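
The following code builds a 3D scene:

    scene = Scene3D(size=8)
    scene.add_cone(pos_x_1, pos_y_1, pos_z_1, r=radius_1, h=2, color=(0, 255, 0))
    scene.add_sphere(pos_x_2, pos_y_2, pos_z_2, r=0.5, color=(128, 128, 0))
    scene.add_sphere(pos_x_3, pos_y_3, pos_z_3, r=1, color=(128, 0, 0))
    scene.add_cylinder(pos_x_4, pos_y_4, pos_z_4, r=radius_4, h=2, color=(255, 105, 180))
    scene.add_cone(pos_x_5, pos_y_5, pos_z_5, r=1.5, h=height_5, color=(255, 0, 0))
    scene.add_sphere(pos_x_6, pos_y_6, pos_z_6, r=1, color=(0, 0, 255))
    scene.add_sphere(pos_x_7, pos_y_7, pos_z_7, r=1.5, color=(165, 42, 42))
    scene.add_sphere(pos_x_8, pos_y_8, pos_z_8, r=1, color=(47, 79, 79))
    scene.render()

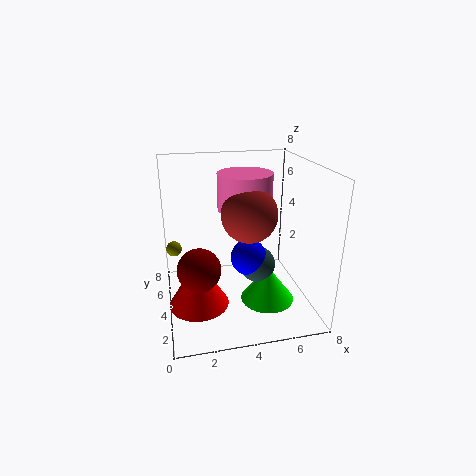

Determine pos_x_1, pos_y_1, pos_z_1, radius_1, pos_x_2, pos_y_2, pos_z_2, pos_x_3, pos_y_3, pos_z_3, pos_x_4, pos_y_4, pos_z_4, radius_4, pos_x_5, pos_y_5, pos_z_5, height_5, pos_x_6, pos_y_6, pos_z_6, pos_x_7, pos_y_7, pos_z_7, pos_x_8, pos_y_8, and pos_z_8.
pos_x_1 = 5.5
pos_y_1 = 3
pos_z_1 = 0.5
radius_1 = 1.5
pos_x_2 = 0.5
pos_y_2 = 7.5
pos_z_2 = 2
pos_x_3 = 1.5
pos_y_3 = 1
pos_z_3 = 4
pos_x_4 = 4.5
pos_y_4 = 4.5
pos_z_4 = 5.5
radius_4 = 1.5
pos_x_5 = 1.5
pos_y_5 = 2
pos_z_5 = 1.5
height_5 = 2.5
pos_x_6 = 4.5
pos_y_6 = 3.5
pos_z_6 = 3
pos_x_7 = 4.5
pos_y_7 = 3.5
pos_z_7 = 5.5
pos_x_8 = 5
pos_y_8 = 3.5
pos_z_8 = 2.5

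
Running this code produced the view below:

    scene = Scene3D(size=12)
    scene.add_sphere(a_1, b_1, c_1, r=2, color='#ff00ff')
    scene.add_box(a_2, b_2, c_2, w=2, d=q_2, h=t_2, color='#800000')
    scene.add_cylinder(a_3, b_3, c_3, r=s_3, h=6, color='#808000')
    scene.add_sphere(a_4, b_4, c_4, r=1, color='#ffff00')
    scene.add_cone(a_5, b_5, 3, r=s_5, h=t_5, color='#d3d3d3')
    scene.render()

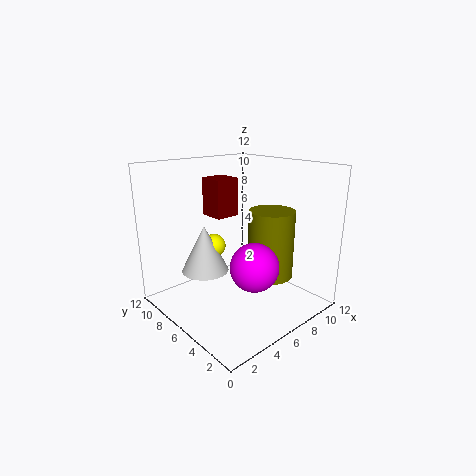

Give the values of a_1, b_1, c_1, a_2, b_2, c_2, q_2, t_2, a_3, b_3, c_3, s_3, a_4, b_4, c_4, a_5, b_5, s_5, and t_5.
a_1 = 6
b_1 = 4
c_1 = 4
a_2 = 4
b_2 = 6
c_2 = 8
q_2 = 2
t_2 = 3
a_3 = 9
b_3 = 5
c_3 = 2
s_3 = 2
a_4 = 5
b_4 = 8
c_4 = 5
a_5 = 4
b_5 = 8
s_5 = 2
t_5 = 4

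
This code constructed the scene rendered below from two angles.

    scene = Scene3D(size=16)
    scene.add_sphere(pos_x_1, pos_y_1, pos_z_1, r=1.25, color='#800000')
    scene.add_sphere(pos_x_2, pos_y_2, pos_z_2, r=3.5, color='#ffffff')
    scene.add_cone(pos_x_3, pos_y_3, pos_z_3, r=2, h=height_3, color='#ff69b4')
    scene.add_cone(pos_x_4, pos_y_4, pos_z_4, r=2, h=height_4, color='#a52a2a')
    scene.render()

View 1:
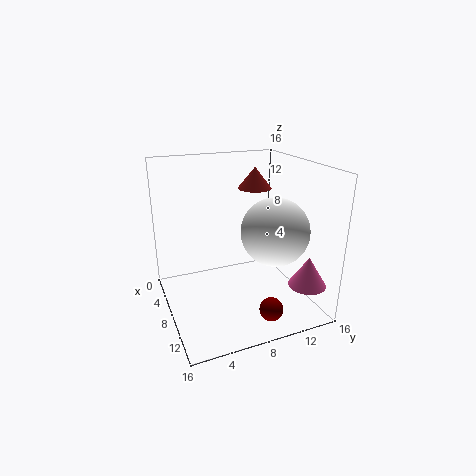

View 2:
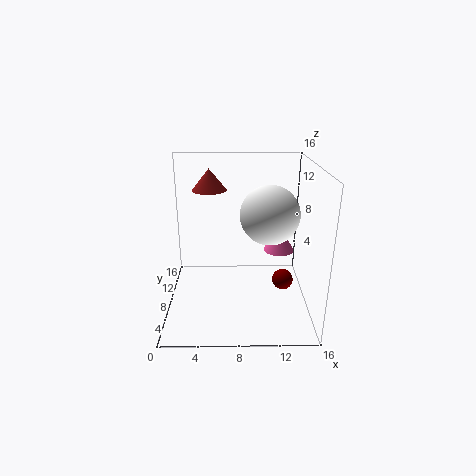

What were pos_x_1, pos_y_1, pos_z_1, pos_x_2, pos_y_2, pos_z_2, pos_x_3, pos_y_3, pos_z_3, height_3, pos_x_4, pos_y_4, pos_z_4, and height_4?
pos_x_1 = 13.5
pos_y_1 = 9.5
pos_z_1 = 1.75
pos_x_2 = 11.75
pos_y_2 = 10.5
pos_z_2 = 9.75
pos_x_3 = 13.5
pos_y_3 = 13.75
pos_z_3 = 3.75
height_3 = 3.25
pos_x_4 = 4.75
pos_y_4 = 11.5
pos_z_4 = 12.5
height_4 = 2.5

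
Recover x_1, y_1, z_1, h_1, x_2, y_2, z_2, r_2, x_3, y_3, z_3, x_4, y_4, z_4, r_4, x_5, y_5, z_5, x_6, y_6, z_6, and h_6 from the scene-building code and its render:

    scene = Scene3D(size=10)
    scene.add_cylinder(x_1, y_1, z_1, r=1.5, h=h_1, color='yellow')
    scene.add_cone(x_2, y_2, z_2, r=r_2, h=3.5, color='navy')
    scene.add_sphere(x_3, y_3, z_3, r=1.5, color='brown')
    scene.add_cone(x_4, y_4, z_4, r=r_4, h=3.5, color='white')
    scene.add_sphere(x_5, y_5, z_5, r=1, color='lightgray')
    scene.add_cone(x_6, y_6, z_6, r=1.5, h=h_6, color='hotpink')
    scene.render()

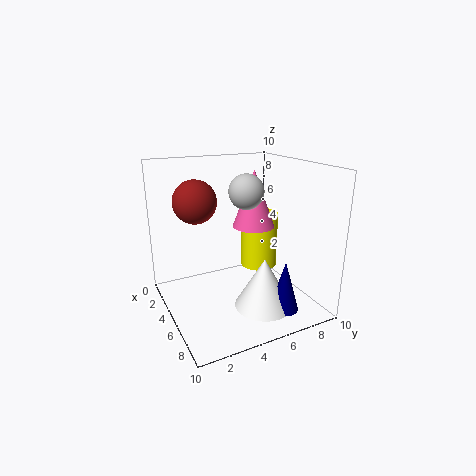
x_1 = 2, y_1 = 8.5, z_1 = 1, h_1 = 4.5, x_2 = 8, y_2 = 7, z_2 = 0.5, r_2 = 1, x_3 = 3.5, y_3 = 2.5, z_3 = 7.5, x_4 = 7, y_4 = 6, z_4 = 0.5, r_4 = 2, x_5 = 8, y_5 = 4, z_5 = 9, x_6 = 4.5, y_6 = 6.5, z_6 = 5.5, h_6 = 4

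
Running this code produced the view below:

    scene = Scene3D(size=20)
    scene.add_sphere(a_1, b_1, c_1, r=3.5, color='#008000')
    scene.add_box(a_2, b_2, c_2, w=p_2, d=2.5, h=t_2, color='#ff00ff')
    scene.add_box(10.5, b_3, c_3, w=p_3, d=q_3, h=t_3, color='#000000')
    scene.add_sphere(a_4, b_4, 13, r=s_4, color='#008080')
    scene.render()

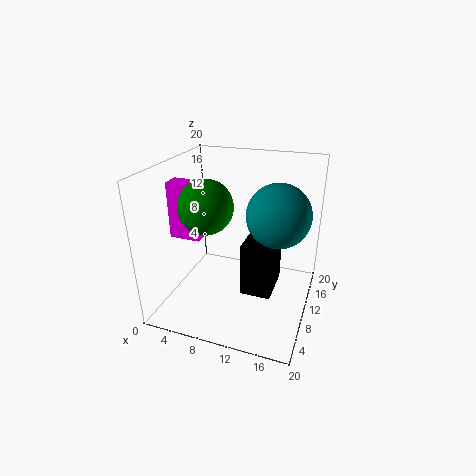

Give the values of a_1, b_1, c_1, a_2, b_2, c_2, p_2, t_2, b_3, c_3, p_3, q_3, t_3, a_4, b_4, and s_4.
a_1 = 7
b_1 = 6.5
c_1 = 15.5
a_2 = 0.5
b_2 = 8
c_2 = 9.5
p_2 = 4.5
t_2 = 8
b_3 = 9.5
c_3 = 1
p_3 = 4.5
q_3 = 6.5
t_3 = 8
a_4 = 15
b_4 = 12.5
s_4 = 4.5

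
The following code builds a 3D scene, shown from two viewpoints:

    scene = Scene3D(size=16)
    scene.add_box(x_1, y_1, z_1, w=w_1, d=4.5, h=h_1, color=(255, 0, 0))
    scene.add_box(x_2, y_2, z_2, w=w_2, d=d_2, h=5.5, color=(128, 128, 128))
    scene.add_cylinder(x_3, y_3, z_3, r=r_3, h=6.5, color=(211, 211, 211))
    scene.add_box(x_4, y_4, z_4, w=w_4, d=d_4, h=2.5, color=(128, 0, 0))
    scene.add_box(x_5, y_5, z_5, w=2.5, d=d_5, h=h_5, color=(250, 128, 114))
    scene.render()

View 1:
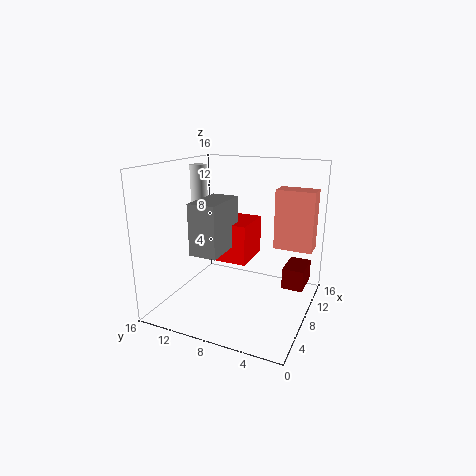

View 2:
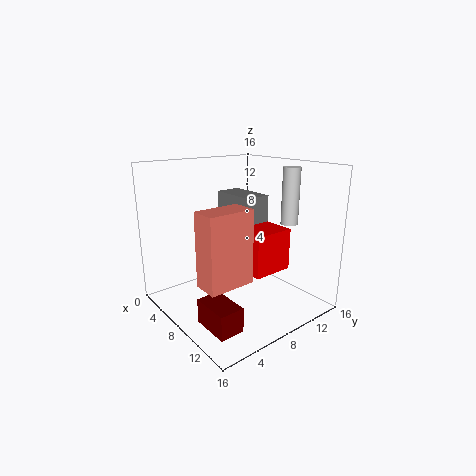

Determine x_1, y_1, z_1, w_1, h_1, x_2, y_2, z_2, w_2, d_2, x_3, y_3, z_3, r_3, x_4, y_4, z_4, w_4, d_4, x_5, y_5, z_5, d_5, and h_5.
x_1 = 7.5, y_1 = 7, z_1 = 5, w_1 = 5, h_1 = 4.5, x_2 = 3.5, y_2 = 8.5, z_2 = 7, w_2 = 5.5, d_2 = 3, x_3 = 10, y_3 = 14, z_3 = 9, r_3 = 1, x_4 = 10.5, y_4 = 1, z_4 = 1.5, w_4 = 4, d_4 = 2.5, x_5 = 11.5, y_5 = 0.5, z_5 = 6, d_5 = 4.5, h_5 = 7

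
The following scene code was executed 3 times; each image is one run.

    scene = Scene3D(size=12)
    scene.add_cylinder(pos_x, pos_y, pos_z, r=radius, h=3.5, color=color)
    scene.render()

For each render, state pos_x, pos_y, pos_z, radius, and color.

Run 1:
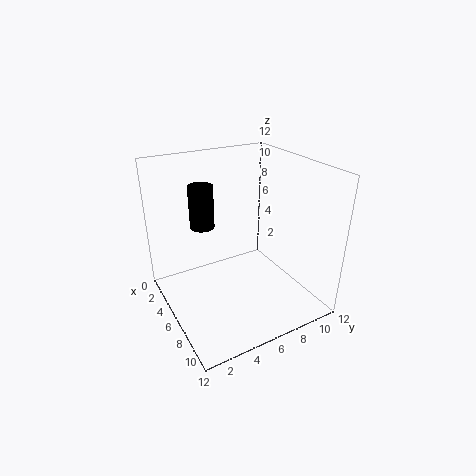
pos_x = 4.5; pos_y = 3.5; pos_z = 7; radius = 1; color = 'black'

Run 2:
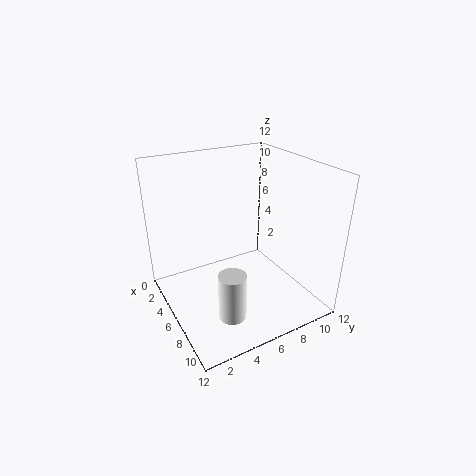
pos_x = 10.5; pos_y = 3; pos_z = 2.5; radius = 1; color = 'white'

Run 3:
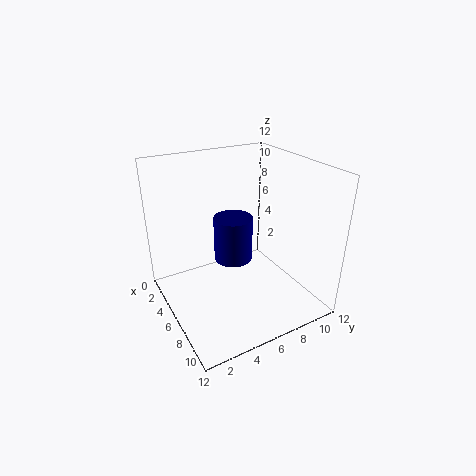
pos_x = 7; pos_y = 5; pos_z = 5; radius = 1.5; color = 'navy'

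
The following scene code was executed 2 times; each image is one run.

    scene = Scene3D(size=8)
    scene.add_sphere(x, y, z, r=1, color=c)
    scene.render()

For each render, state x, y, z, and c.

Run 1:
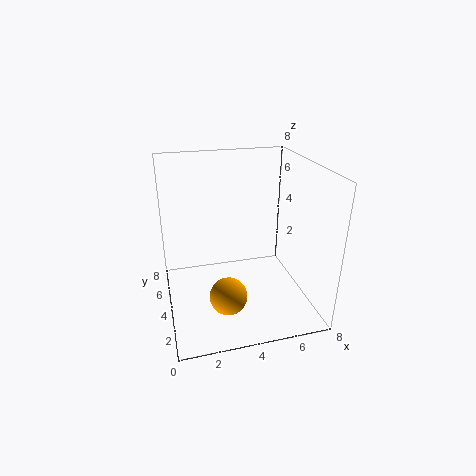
x = 3
y = 2.25
z = 1.5
c = 'orange'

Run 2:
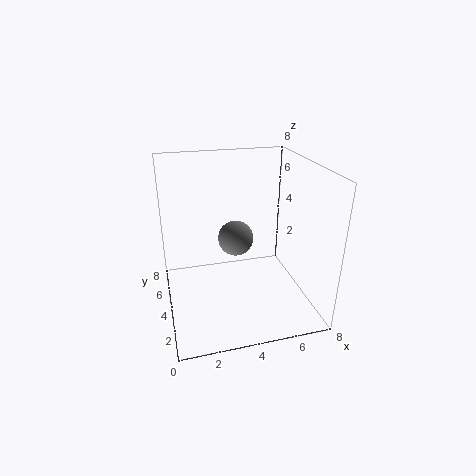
x = 4
y = 4.5
z = 3.75
c = 'gray'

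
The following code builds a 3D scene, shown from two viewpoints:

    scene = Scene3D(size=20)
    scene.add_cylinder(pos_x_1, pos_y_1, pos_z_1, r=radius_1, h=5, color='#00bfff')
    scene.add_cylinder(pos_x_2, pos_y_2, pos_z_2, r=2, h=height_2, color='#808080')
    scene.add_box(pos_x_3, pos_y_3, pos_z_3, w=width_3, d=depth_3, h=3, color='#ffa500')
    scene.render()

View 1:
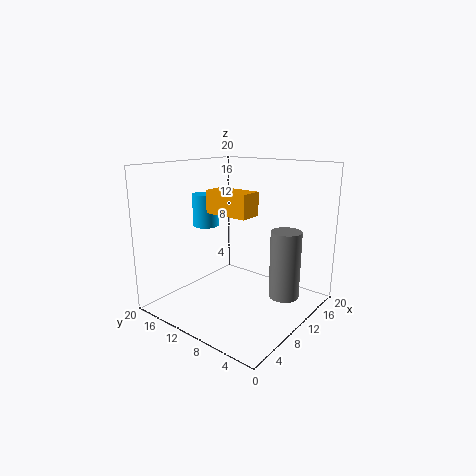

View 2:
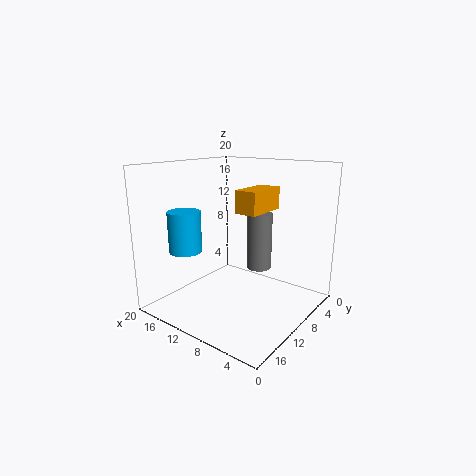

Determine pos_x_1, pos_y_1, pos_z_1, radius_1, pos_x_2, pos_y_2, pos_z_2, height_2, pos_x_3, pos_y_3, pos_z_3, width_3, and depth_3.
pos_x_1 = 12; pos_y_1 = 18; pos_z_1 = 10; radius_1 = 2; pos_x_2 = 11; pos_y_2 = 3; pos_z_2 = 3; height_2 = 9; pos_x_3 = 6; pos_y_3 = 6; pos_z_3 = 14; width_3 = 3; depth_3 = 6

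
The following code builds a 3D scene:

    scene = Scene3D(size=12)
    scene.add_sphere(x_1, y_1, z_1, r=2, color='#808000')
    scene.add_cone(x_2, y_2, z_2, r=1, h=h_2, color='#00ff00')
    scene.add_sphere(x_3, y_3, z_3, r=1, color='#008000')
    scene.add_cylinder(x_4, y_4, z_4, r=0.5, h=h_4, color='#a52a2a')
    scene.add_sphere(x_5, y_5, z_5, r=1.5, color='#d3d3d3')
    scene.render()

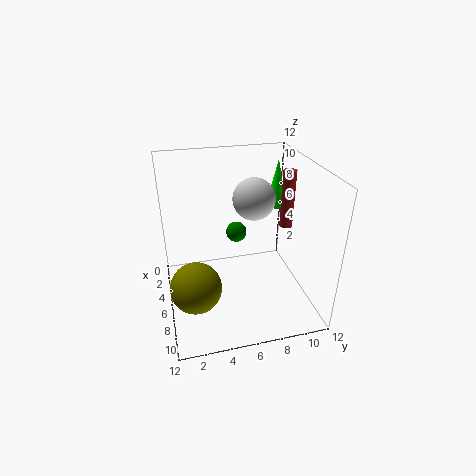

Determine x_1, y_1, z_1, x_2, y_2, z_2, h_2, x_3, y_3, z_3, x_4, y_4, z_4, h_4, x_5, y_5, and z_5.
x_1 = 8.5, y_1 = 2, z_1 = 3.5, x_2 = 1.5, y_2 = 11, z_2 = 6.5, h_2 = 4.5, x_3 = 1.5, y_3 = 7, z_3 = 4, x_4 = 7.5, y_4 = 9.5, z_4 = 7.5, h_4 = 4.5, x_5 = 8.5, y_5 = 6.5, z_5 = 10.5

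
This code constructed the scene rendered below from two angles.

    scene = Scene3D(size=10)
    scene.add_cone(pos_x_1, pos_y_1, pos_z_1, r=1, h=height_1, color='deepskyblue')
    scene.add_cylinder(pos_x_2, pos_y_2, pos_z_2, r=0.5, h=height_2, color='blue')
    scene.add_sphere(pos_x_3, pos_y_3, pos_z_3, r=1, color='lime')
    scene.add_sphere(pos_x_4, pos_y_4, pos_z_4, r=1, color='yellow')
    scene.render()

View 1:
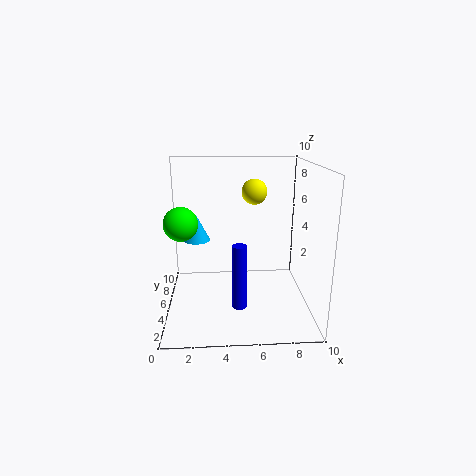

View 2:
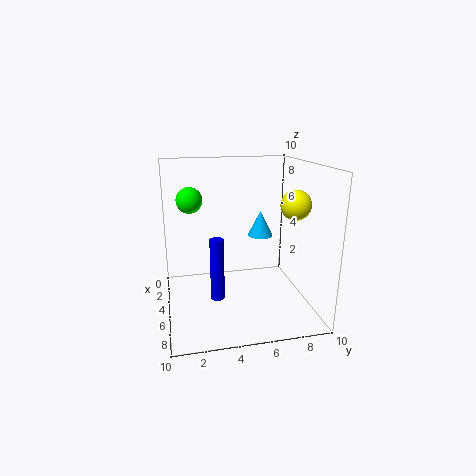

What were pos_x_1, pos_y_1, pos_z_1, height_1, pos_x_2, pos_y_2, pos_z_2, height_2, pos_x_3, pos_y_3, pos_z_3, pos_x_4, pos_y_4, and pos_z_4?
pos_x_1 = 2
pos_y_1 = 7.5
pos_z_1 = 4
height_1 = 2
pos_x_2 = 5
pos_y_2 = 3.5
pos_z_2 = 0.5
height_2 = 4.5
pos_x_3 = 1.5
pos_y_3 = 2
pos_z_3 = 7
pos_x_4 = 6.5
pos_y_4 = 8.5
pos_z_4 = 7.5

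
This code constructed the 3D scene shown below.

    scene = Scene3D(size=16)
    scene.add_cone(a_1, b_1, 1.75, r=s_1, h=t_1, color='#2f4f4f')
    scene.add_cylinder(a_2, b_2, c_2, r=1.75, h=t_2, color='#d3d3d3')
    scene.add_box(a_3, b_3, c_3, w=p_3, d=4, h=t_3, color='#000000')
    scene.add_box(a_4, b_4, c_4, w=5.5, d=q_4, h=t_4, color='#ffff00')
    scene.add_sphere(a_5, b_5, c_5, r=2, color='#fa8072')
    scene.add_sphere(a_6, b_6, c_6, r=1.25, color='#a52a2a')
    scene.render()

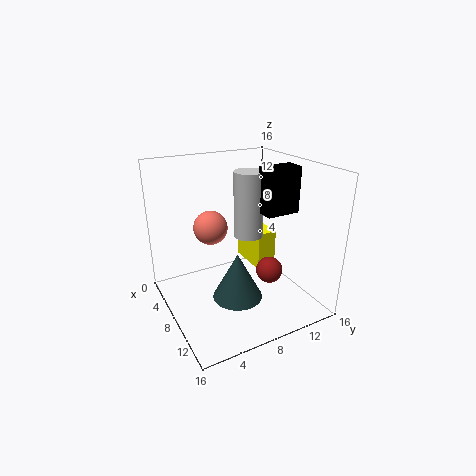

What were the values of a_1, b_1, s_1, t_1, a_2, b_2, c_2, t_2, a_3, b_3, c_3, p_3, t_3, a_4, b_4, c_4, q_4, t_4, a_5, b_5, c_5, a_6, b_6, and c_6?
a_1 = 9.75
b_1 = 7
s_1 = 2.75
t_1 = 5.25
a_2 = 6
b_2 = 10.5
c_2 = 7
t_2 = 7.75
a_3 = 7.25
b_3 = 11
c_3 = 10.25
p_3 = 2.25
t_3 = 5.25
a_4 = 0.25
b_4 = 12.25
c_4 = 1.5
q_4 = 2.5
t_4 = 5
a_5 = 4.5
b_5 = 6.25
c_5 = 8.25
a_6 = 14.25
b_6 = 8
c_6 = 7.25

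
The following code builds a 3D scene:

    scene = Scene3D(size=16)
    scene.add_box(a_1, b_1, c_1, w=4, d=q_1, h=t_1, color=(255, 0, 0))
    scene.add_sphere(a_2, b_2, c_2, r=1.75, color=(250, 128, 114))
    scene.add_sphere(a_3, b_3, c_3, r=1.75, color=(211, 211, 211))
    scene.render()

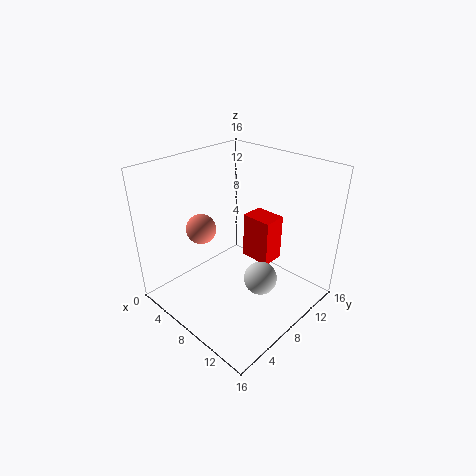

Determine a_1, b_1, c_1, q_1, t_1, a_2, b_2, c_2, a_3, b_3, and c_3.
a_1 = 4.25, b_1 = 13, c_1 = 1.75, q_1 = 3, t_1 = 6, a_2 = 3.5, b_2 = 6.5, c_2 = 8, a_3 = 12, b_3 = 7.25, c_3 = 5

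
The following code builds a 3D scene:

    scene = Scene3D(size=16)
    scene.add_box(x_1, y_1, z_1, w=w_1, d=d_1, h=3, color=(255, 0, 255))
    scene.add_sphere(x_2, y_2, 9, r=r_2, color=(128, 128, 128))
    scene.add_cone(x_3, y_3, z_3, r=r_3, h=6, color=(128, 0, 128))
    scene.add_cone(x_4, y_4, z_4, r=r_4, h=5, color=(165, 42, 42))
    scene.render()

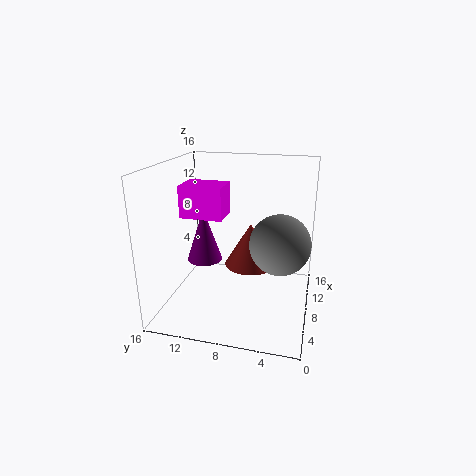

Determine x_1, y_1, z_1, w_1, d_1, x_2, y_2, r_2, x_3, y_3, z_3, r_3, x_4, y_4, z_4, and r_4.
x_1 = 2; y_1 = 8; z_1 = 12; w_1 = 3; d_1 = 4; x_2 = 5; y_2 = 3; r_2 = 3; x_3 = 8; y_3 = 12; z_3 = 5; r_3 = 2; x_4 = 10; y_4 = 7; z_4 = 4; r_4 = 3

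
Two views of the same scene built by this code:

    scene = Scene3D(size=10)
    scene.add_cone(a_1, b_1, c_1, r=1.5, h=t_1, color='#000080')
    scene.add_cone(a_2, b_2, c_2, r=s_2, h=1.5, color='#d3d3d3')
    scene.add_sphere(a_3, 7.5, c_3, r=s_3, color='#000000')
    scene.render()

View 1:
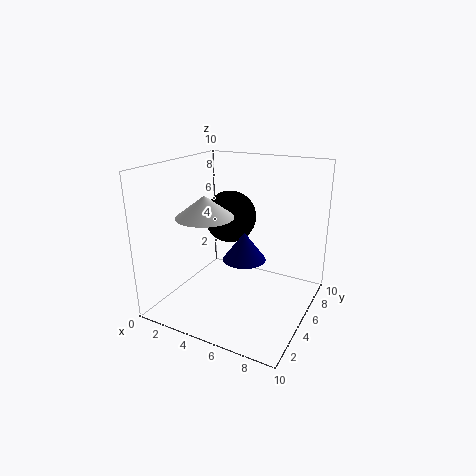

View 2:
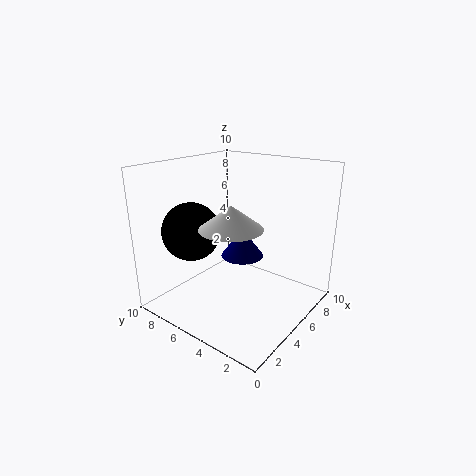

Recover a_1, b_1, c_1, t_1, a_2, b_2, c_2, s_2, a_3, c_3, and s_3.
a_1 = 5.5
b_1 = 5
c_1 = 3.5
t_1 = 2
a_2 = 3
b_2 = 4
c_2 = 6.5
s_2 = 2
a_3 = 3
c_3 = 5.5
s_3 = 2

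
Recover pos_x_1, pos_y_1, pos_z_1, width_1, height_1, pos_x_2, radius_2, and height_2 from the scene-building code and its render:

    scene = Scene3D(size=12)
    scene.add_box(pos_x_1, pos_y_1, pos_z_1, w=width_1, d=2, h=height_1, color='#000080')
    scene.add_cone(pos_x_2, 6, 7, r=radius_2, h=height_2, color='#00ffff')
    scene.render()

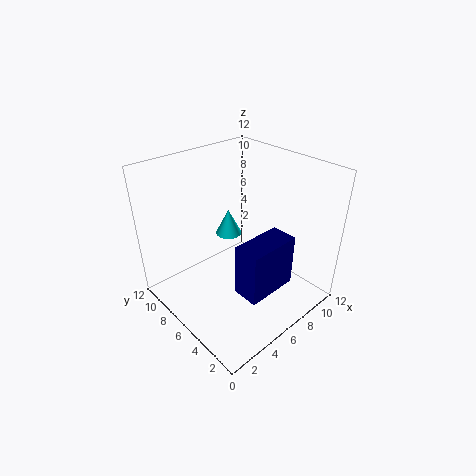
pos_x_1 = 3, pos_y_1 = 1, pos_z_1 = 4, width_1 = 4, height_1 = 4, pos_x_2 = 5, radius_2 = 1, height_2 = 2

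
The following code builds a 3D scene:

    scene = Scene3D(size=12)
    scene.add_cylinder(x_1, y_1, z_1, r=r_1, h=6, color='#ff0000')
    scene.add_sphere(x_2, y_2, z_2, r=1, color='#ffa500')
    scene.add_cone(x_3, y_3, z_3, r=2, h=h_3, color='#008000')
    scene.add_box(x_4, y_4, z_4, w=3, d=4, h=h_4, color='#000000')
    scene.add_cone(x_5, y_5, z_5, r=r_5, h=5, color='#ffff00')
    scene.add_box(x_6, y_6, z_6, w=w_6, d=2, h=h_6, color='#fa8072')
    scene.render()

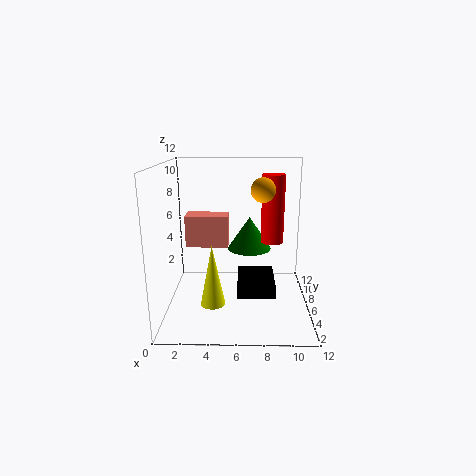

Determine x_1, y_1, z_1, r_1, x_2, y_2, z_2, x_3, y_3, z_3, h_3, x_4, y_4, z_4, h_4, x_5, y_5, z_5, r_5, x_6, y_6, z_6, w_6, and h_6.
x_1 = 9; y_1 = 8; z_1 = 5; r_1 = 1; x_2 = 8; y_2 = 6; z_2 = 10; x_3 = 7; y_3 = 9; z_3 = 4; h_3 = 3; x_4 = 6; y_4 = 3; z_4 = 2; h_4 = 1; x_5 = 4; y_5 = 4; z_5 = 1; r_5 = 1; x_6 = 1; y_6 = 9; z_6 = 4; w_6 = 4; h_6 = 3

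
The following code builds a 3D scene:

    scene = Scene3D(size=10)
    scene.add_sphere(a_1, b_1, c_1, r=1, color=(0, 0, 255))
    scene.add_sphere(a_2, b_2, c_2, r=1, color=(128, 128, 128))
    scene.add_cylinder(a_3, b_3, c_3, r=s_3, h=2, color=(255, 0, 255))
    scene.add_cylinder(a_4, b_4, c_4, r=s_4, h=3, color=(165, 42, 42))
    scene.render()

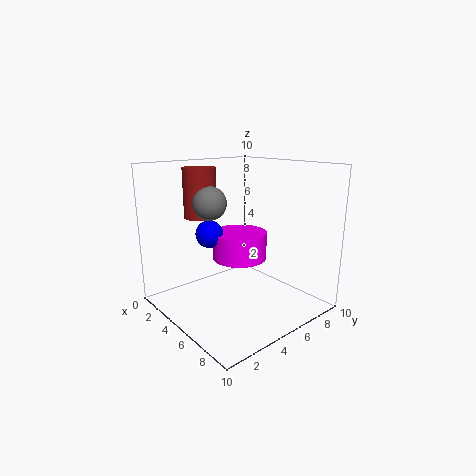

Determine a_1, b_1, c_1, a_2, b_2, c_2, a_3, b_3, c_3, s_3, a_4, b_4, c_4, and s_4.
a_1 = 3
b_1 = 4
c_1 = 5
a_2 = 6
b_2 = 2
c_2 = 8
a_3 = 4
b_3 = 6
c_3 = 3
s_3 = 2
a_4 = 5
b_4 = 2
c_4 = 7
s_4 = 1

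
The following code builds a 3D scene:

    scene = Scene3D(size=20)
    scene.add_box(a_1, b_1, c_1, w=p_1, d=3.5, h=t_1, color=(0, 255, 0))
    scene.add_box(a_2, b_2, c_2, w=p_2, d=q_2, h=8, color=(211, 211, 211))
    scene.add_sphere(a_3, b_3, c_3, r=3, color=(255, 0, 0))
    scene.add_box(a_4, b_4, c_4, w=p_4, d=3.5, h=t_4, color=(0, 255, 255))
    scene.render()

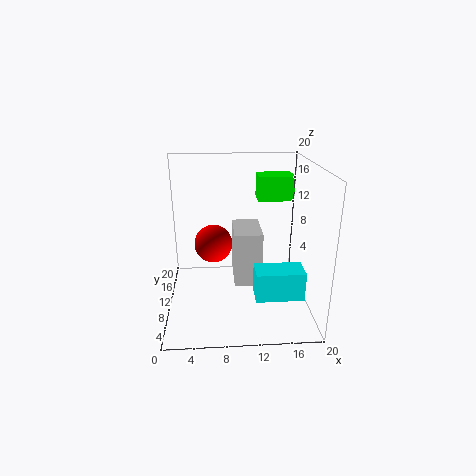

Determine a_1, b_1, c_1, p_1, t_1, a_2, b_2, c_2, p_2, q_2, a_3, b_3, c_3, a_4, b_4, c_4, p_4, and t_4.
a_1 = 13; b_1 = 12; c_1 = 14.5; p_1 = 5; t_1 = 3.5; a_2 = 9.5; b_2 = 9.5; c_2 = 2.5; p_2 = 4; q_2 = 6.5; a_3 = 6.5; b_3 = 16; c_3 = 6.5; a_4 = 12; b_4 = 4.5; c_4 = 3; p_4 = 6.5; t_4 = 4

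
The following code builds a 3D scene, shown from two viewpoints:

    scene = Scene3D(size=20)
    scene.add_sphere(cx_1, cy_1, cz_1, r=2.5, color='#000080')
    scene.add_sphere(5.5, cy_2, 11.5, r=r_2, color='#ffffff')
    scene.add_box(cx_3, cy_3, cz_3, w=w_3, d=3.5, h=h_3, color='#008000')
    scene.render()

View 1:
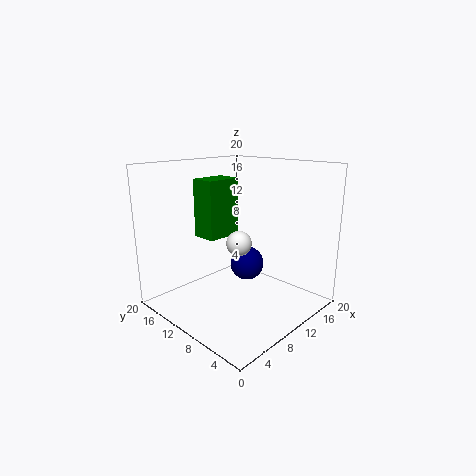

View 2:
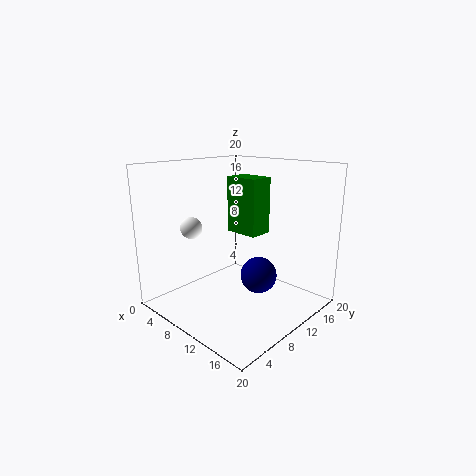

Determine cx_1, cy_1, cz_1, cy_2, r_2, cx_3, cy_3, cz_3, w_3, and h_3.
cx_1 = 13, cy_1 = 11, cz_1 = 5, cy_2 = 5.5, r_2 = 1.5, cx_3 = 6.5, cy_3 = 11.5, cz_3 = 10, w_3 = 5, h_3 = 8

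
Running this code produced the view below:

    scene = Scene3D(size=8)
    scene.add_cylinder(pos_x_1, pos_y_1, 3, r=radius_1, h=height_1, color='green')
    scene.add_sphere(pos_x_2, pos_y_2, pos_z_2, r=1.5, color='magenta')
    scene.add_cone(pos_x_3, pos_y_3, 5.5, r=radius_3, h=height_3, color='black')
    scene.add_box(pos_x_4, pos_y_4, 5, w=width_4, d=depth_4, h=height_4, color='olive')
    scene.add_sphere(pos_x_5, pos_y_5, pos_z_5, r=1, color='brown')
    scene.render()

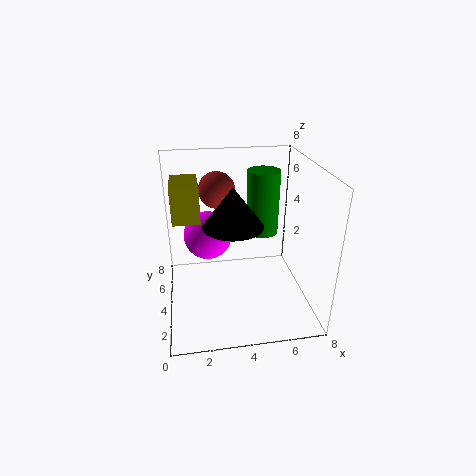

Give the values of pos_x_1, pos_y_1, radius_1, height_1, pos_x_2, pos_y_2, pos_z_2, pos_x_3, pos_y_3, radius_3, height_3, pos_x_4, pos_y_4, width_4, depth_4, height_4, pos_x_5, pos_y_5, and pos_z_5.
pos_x_1 = 6
pos_y_1 = 6.5
radius_1 = 1
height_1 = 4
pos_x_2 = 2.5
pos_y_2 = 6.5
pos_z_2 = 3
pos_x_3 = 3.5
pos_y_3 = 2.5
radius_3 = 1.5
height_3 = 2
pos_x_4 = 0.5
pos_y_4 = 4
width_4 = 1.5
depth_4 = 2.5
height_4 = 2
pos_x_5 = 3
pos_y_5 = 5
pos_z_5 = 6.5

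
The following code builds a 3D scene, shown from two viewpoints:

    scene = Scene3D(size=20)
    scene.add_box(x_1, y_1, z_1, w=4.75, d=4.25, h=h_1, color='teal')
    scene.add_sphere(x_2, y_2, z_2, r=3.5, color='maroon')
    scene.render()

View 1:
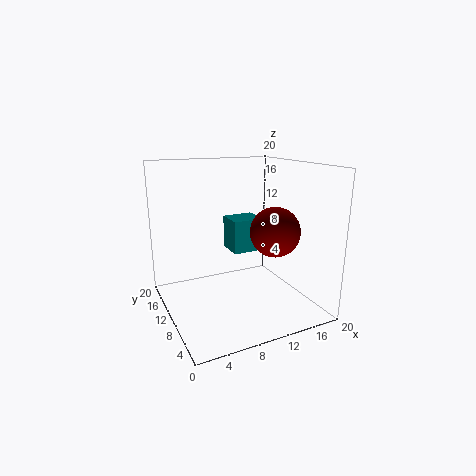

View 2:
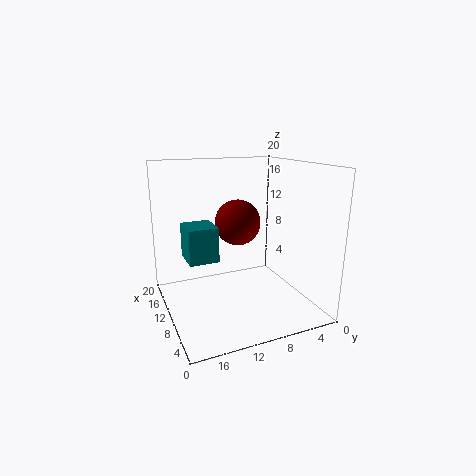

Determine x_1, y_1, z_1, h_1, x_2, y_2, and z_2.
x_1 = 10.75, y_1 = 12.5, z_1 = 6.5, h_1 = 5, x_2 = 14.75, y_2 = 8, z_2 = 10.75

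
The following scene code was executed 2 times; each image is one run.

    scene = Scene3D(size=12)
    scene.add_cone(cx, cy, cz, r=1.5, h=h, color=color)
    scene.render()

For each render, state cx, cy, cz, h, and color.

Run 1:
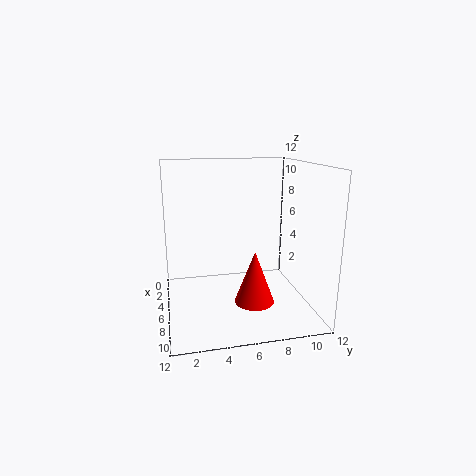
cx = 9.5
cy = 6.5
cz = 2
h = 4
color = 'red'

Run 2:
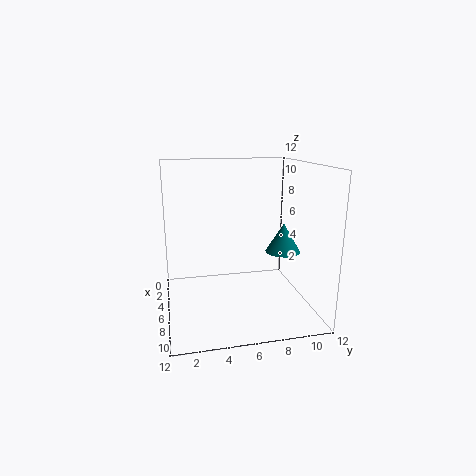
cx = 6
cy = 10
cz = 4.5
h = 2.5
color = 'teal'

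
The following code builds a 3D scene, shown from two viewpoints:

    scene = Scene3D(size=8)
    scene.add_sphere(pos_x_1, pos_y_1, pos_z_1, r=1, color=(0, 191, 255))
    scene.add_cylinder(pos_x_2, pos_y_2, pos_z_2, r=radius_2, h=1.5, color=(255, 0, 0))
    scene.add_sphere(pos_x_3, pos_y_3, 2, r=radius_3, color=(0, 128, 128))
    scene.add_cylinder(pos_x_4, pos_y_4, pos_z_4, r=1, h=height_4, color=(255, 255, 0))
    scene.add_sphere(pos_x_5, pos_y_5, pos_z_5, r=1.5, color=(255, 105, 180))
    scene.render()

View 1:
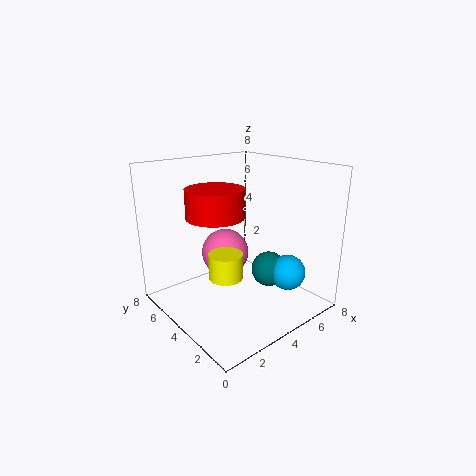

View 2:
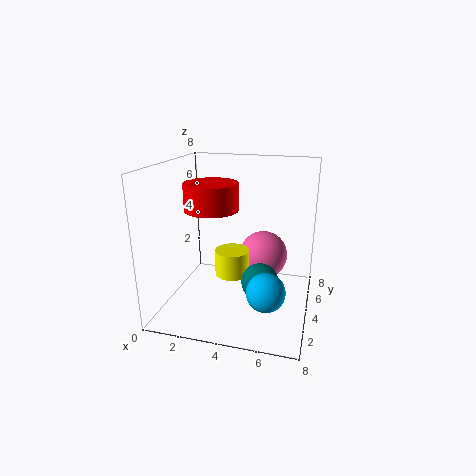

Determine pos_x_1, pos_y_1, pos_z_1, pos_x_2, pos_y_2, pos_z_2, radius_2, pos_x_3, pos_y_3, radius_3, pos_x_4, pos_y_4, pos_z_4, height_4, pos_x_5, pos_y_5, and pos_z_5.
pos_x_1 = 6, pos_y_1 = 2, pos_z_1 = 2, pos_x_2 = 2.5, pos_y_2 = 4, pos_z_2 = 5.5, radius_2 = 1.5, pos_x_3 = 5.5, pos_y_3 = 3, radius_3 = 1, pos_x_4 = 3.5, pos_y_4 = 4.5, pos_z_4 = 1.5, height_4 = 1.5, pos_x_5 = 5, pos_y_5 = 6.5, pos_z_5 = 2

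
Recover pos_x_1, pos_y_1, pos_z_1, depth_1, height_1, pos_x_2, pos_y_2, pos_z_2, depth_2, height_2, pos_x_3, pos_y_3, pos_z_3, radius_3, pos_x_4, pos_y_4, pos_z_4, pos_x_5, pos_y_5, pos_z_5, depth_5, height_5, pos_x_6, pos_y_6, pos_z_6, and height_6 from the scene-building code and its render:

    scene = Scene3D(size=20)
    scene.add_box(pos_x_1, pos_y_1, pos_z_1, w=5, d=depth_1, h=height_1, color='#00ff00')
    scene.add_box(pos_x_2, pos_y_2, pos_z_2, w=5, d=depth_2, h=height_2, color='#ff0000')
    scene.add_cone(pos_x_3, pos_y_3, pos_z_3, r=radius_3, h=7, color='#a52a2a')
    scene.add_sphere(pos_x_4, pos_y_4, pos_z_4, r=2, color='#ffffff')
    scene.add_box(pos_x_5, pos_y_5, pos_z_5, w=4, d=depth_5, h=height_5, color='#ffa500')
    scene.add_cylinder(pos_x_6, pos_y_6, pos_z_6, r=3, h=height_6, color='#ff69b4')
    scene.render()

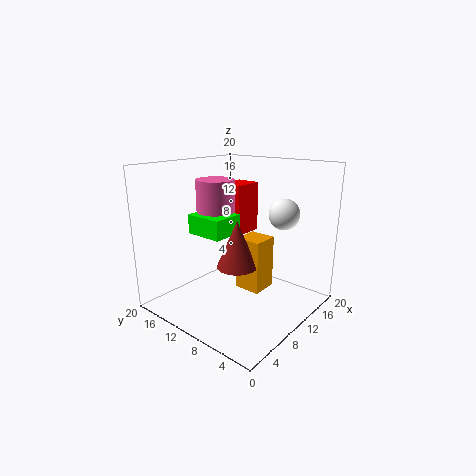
pos_x_1 = 9
pos_y_1 = 13
pos_z_1 = 9
depth_1 = 6
height_1 = 3
pos_x_2 = 15
pos_y_2 = 14
pos_z_2 = 8
depth_2 = 4
height_2 = 8
pos_x_3 = 11
pos_y_3 = 11
pos_z_3 = 5
radius_3 = 3
pos_x_4 = 12
pos_y_4 = 4
pos_z_4 = 14
pos_x_5 = 12
pos_y_5 = 8
pos_z_5 = 1
depth_5 = 4
height_5 = 8
pos_x_6 = 13
pos_y_6 = 17
pos_z_6 = 11
height_6 = 6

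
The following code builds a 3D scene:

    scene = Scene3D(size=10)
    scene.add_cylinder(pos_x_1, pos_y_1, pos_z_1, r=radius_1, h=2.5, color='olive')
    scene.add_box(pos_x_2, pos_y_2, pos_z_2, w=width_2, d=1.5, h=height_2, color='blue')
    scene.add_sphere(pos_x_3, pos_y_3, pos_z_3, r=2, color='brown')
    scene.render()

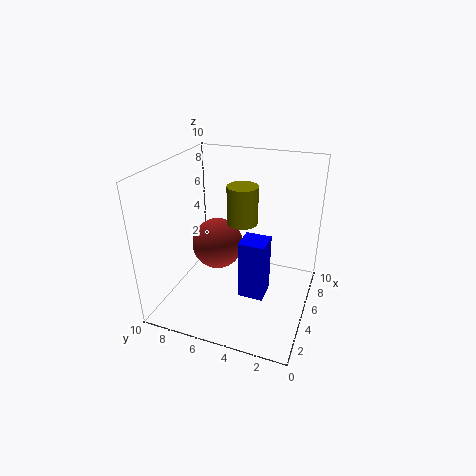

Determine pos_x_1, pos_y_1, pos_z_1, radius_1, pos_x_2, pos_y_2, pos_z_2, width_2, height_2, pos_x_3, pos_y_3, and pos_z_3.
pos_x_1 = 4.5
pos_y_1 = 4.5
pos_z_1 = 6.5
radius_1 = 1
pos_x_2 = 1
pos_y_2 = 2
pos_z_2 = 3.5
width_2 = 1.5
height_2 = 3.5
pos_x_3 = 7
pos_y_3 = 7.5
pos_z_3 = 3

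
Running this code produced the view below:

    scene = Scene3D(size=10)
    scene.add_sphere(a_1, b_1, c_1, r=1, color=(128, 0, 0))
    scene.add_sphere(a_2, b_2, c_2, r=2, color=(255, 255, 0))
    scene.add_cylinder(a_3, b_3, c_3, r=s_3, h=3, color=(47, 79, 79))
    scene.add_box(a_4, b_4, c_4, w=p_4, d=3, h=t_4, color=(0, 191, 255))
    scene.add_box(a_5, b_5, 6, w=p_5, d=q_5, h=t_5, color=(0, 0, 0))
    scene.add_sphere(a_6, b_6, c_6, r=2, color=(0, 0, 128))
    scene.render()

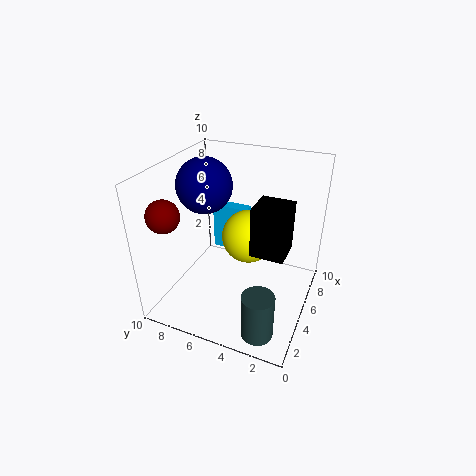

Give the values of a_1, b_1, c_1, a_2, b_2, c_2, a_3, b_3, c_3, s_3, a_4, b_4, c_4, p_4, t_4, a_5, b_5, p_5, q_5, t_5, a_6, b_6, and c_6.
a_1 = 1, b_1 = 8, c_1 = 8, a_2 = 7, b_2 = 5, c_2 = 4, a_3 = 1, b_3 = 2, c_3 = 1, s_3 = 1, a_4 = 9, b_4 = 6, c_4 = 1, p_4 = 1, t_4 = 4, a_5 = 2, b_5 = 1, p_5 = 2, q_5 = 2, t_5 = 3, a_6 = 6, b_6 = 8, c_6 = 8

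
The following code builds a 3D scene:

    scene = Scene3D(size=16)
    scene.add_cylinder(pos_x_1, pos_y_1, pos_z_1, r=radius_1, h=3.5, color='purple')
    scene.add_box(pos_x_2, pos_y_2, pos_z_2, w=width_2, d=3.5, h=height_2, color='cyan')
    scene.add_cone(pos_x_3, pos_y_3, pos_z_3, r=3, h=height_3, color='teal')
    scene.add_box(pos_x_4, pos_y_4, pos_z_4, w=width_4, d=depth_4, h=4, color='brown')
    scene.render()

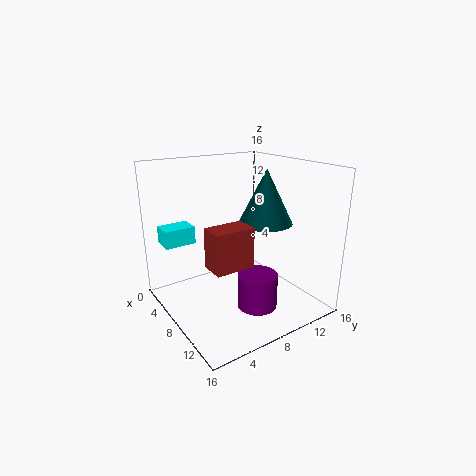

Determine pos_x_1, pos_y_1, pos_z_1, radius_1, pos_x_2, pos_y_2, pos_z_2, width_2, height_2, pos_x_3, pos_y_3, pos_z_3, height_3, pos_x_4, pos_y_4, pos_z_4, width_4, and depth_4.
pos_x_1 = 13; pos_y_1 = 7; pos_z_1 = 2.5; radius_1 = 2; pos_x_2 = 2; pos_y_2 = 1; pos_z_2 = 7; width_2 = 2.5; height_2 = 2; pos_x_3 = 9; pos_y_3 = 11; pos_z_3 = 9.5; height_3 = 6; pos_x_4 = 10.5; pos_y_4 = 2.5; pos_z_4 = 7; width_4 = 2.5; depth_4 = 4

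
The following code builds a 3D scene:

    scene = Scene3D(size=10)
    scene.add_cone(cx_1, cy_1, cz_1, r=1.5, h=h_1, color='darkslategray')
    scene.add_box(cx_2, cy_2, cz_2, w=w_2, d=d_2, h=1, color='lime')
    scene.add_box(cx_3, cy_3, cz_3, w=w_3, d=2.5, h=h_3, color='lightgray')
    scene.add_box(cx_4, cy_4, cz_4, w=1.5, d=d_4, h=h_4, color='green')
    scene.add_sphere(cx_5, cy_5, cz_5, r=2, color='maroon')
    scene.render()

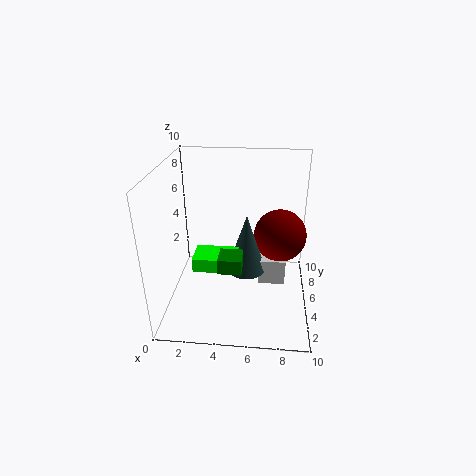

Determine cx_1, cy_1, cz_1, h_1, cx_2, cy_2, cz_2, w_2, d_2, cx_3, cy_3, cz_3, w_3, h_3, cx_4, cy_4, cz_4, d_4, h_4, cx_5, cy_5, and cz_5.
cx_1 = 5.5; cy_1 = 6.5; cz_1 = 1.5; h_1 = 4.5; cx_2 = 2; cy_2 = 3.5; cz_2 = 3; w_2 = 3; d_2 = 2; cx_3 = 6.5; cy_3 = 6; cz_3 = 0.5; w_3 = 2; h_3 = 2; cx_4 = 4; cy_4 = 2; cz_4 = 4; d_4 = 1.5; h_4 = 1; cx_5 = 8; cy_5 = 7.5; cz_5 = 4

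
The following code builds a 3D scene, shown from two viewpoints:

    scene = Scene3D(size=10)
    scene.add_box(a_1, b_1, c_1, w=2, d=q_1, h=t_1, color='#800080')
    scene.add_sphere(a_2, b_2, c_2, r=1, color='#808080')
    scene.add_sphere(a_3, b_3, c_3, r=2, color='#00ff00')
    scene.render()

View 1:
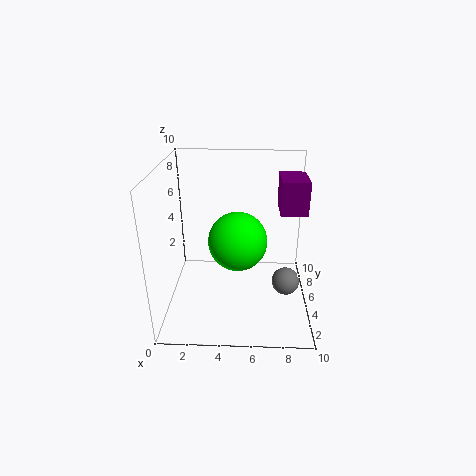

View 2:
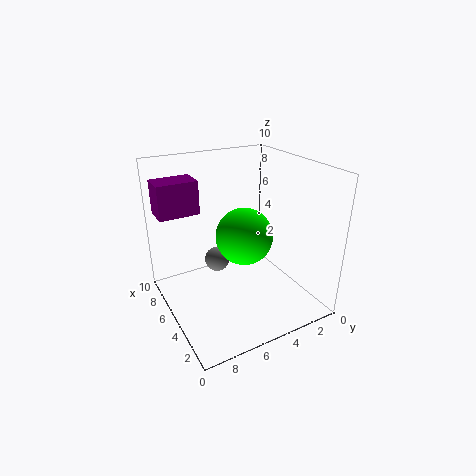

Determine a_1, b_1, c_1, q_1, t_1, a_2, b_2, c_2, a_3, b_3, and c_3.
a_1 = 8; b_1 = 6.5; c_1 = 6; q_1 = 3; t_1 = 2.5; a_2 = 8.5; b_2 = 5; c_2 = 1.5; a_3 = 5; b_3 = 4.5; c_3 = 5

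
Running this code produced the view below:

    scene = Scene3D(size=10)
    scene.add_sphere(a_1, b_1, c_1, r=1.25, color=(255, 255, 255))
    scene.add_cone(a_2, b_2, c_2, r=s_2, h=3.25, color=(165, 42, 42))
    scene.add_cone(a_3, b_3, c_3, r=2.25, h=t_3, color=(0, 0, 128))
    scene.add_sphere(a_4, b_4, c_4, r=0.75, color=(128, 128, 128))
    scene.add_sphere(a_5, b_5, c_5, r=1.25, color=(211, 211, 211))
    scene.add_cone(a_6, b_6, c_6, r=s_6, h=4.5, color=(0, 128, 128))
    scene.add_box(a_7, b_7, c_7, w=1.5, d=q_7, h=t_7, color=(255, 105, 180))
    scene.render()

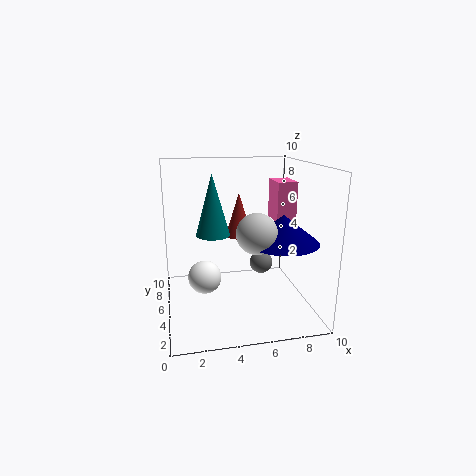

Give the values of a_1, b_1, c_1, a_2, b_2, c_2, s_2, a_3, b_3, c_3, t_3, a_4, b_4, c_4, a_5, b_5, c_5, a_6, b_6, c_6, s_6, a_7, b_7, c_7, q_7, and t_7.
a_1 = 2.75
b_1 = 6.5
c_1 = 1.5
a_2 = 5.5
b_2 = 7
c_2 = 4.5
s_2 = 1
a_3 = 7.25
b_3 = 2.25
c_3 = 5.5
t_3 = 1.75
a_4 = 6.25
b_4 = 3.5
c_4 = 3.75
a_5 = 5.5
b_5 = 2
c_5 = 6.25
a_6 = 3.5
b_6 = 6.75
c_6 = 4.75
s_6 = 1.25
a_7 = 8.25
b_7 = 6.25
c_7 = 5.5
q_7 = 2.25
t_7 = 3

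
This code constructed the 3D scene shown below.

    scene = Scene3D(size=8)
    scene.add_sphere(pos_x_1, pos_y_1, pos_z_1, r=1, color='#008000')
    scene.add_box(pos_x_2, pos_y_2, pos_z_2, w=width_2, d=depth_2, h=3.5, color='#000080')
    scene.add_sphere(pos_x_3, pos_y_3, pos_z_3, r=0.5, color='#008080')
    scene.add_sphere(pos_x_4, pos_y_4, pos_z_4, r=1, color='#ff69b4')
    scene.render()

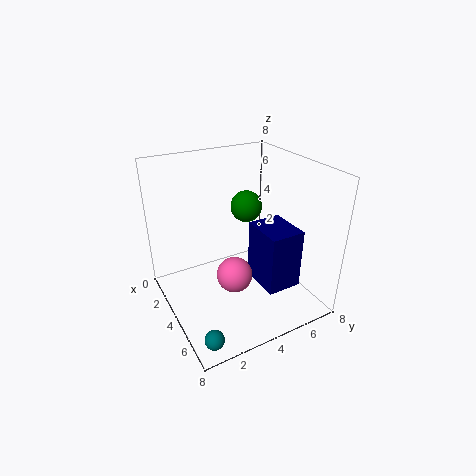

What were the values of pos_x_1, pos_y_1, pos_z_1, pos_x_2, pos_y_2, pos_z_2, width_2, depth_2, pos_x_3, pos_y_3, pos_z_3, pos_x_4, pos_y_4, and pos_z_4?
pos_x_1 = 1.5; pos_y_1 = 6; pos_z_1 = 4.5; pos_x_2 = 3.5; pos_y_2 = 5; pos_z_2 = 1; width_2 = 2.5; depth_2 = 2; pos_x_3 = 7; pos_y_3 = 1; pos_z_3 = 0.5; pos_x_4 = 4.5; pos_y_4 = 3.5; pos_z_4 = 2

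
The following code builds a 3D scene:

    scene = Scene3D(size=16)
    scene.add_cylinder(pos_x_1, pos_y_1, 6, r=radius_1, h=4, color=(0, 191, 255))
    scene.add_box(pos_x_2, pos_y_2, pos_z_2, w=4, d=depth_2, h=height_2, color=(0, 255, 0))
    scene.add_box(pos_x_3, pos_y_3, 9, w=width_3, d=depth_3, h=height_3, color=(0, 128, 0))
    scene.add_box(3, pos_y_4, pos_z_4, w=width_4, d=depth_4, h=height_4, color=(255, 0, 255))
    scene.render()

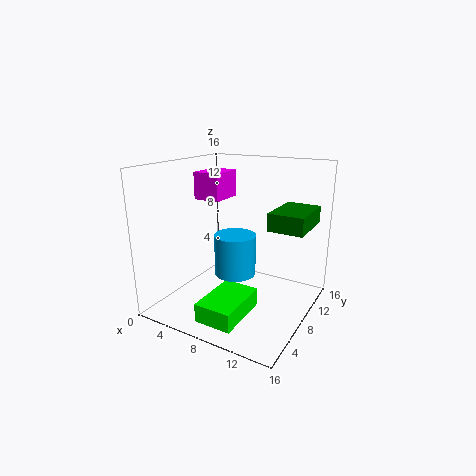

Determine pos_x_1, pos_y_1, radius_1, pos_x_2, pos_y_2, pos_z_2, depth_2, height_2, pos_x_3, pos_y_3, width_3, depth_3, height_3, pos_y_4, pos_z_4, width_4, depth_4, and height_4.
pos_x_1 = 10, pos_y_1 = 4, radius_1 = 2, pos_x_2 = 7, pos_y_2 = 1, pos_z_2 = 1, depth_2 = 6, height_2 = 2, pos_x_3 = 11, pos_y_3 = 9, width_3 = 4, depth_3 = 6, height_3 = 2, pos_y_4 = 7, pos_z_4 = 12, width_4 = 3, depth_4 = 4, height_4 = 3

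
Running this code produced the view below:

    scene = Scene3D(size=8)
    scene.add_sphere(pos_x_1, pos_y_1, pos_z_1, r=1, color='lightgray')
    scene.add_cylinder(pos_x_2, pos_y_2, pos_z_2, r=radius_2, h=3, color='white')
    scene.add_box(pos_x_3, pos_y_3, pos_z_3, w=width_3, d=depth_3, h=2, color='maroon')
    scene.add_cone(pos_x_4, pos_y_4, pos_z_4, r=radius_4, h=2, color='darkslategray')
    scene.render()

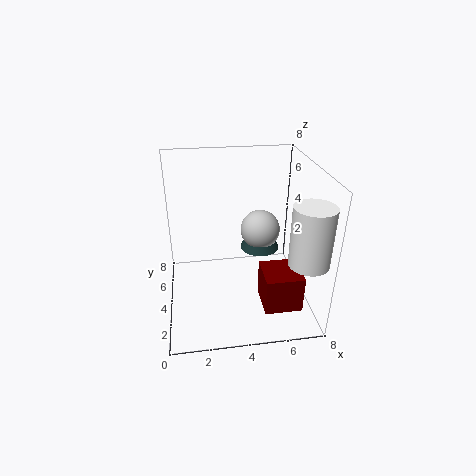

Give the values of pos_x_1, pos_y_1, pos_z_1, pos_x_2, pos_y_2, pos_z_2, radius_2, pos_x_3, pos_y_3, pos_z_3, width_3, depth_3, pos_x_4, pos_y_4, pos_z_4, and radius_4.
pos_x_1 = 5
pos_y_1 = 3
pos_z_1 = 5
pos_x_2 = 7
pos_y_2 = 1
pos_z_2 = 4
radius_2 = 1
pos_x_3 = 5
pos_y_3 = 1
pos_z_3 = 1
width_3 = 2
depth_3 = 2
pos_x_4 = 5
pos_y_4 = 3
pos_z_4 = 4
radius_4 = 1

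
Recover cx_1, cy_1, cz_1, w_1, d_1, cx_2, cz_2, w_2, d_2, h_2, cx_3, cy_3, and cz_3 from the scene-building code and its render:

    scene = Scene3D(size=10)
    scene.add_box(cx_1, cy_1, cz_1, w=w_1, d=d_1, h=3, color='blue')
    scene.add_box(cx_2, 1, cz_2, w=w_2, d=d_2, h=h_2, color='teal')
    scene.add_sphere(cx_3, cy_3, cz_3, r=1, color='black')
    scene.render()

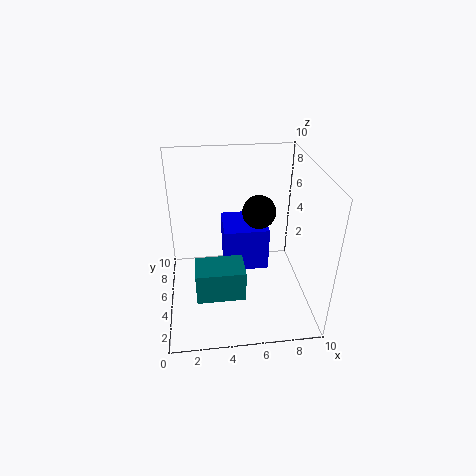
cx_1 = 4
cy_1 = 4
cz_1 = 3
w_1 = 3
d_1 = 3
cx_2 = 2
cz_2 = 3
w_2 = 3
d_2 = 2
h_2 = 2
cx_3 = 6
cy_3 = 3
cz_3 = 8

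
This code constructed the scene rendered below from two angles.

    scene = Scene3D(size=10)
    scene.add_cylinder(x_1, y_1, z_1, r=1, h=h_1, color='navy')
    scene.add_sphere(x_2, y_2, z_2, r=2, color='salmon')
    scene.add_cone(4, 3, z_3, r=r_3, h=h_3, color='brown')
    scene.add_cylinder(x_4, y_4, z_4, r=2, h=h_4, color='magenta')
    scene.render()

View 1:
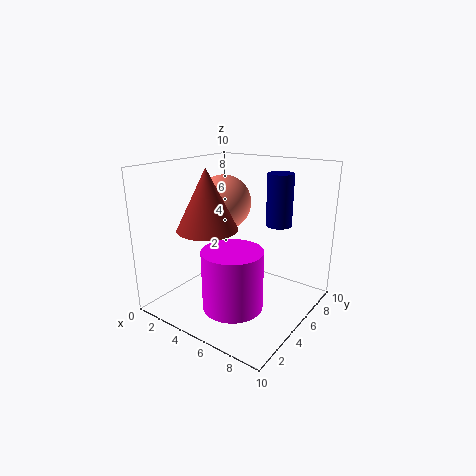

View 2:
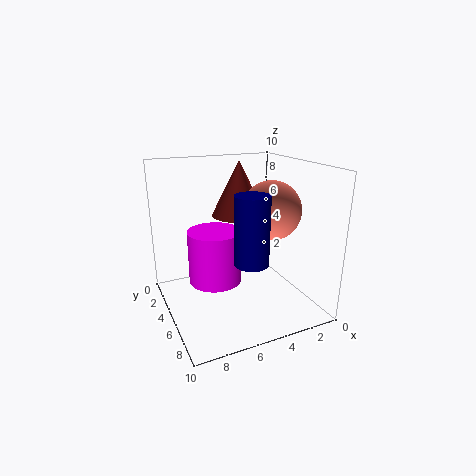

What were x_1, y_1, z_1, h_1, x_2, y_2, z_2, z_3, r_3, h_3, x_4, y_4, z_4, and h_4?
x_1 = 6
y_1 = 9
z_1 = 5
h_1 = 4
x_2 = 3
y_2 = 6
z_2 = 7
z_3 = 6
r_3 = 2
h_3 = 4
x_4 = 6
y_4 = 3
z_4 = 1
h_4 = 4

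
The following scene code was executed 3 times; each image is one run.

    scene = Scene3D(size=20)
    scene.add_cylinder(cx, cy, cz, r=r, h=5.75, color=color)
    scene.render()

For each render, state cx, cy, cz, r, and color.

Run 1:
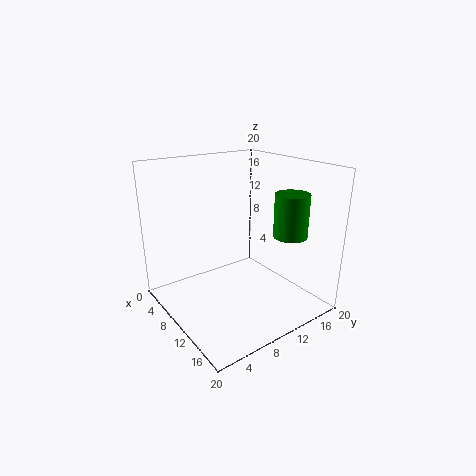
cx = 15.5
cy = 14.5
cz = 11
r = 2.25
color = 'green'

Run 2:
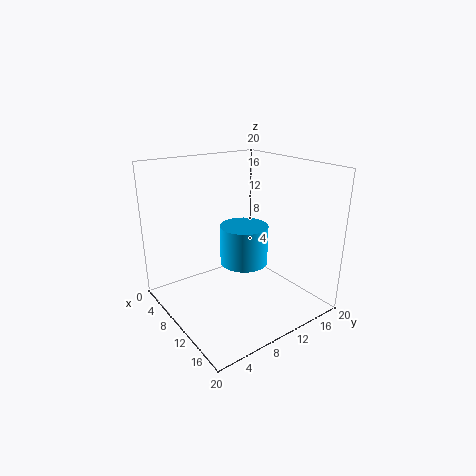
cx = 8.75
cy = 12
cz = 5.25
r = 3.5
color = 'deepskyblue'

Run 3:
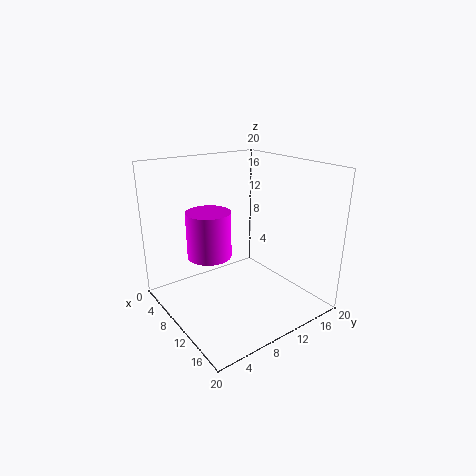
cx = 11.5
cy = 4.5
cz = 9.5
r = 2.75
color = 'magenta'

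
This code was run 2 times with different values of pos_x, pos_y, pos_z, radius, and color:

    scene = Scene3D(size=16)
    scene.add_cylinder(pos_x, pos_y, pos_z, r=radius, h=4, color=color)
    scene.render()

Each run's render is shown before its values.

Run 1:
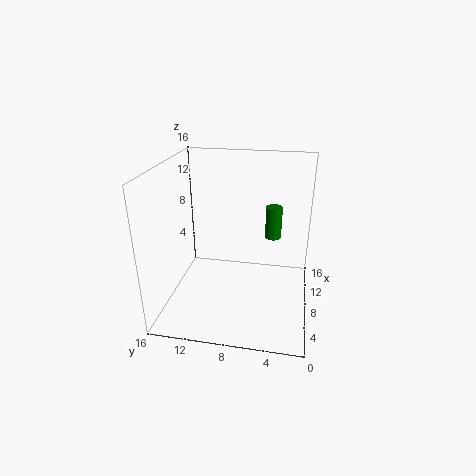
pos_x = 13
pos_y = 4.5
pos_z = 6
radius = 1
color = 'green'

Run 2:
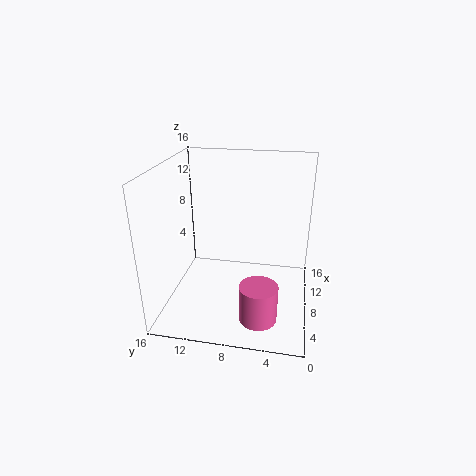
pos_x = 3.5
pos_y = 5
pos_z = 1
radius = 2
color = 'hotpink'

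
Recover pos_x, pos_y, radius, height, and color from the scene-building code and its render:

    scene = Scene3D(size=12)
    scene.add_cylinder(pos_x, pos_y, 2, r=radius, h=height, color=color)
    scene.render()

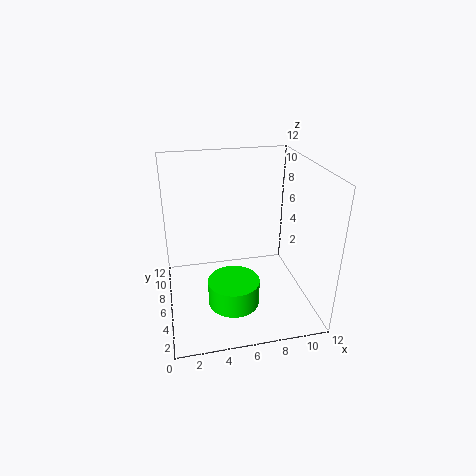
pos_x = 5; pos_y = 3; radius = 2; height = 2; color = 'lime'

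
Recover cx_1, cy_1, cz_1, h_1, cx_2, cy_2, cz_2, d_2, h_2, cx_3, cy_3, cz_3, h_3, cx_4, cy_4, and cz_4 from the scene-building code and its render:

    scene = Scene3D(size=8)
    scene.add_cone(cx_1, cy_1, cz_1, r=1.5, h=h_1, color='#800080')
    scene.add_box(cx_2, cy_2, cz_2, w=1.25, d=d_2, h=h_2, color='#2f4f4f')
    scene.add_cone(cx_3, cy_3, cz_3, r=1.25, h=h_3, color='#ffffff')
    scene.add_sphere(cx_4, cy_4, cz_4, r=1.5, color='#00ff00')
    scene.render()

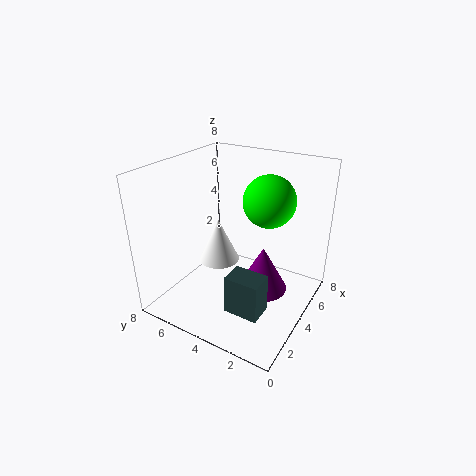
cx_1 = 5.25, cy_1 = 3, cz_1 = 0.25, h_1 = 2.75, cx_2 = 1, cy_2 = 1.25, cz_2 = 1.5, d_2 = 1.75, h_2 = 2, cx_3 = 5, cy_3 = 6, cz_3 = 1.5, h_3 = 2.75, cx_4 = 5.75, cy_4 = 3, cz_4 = 5.75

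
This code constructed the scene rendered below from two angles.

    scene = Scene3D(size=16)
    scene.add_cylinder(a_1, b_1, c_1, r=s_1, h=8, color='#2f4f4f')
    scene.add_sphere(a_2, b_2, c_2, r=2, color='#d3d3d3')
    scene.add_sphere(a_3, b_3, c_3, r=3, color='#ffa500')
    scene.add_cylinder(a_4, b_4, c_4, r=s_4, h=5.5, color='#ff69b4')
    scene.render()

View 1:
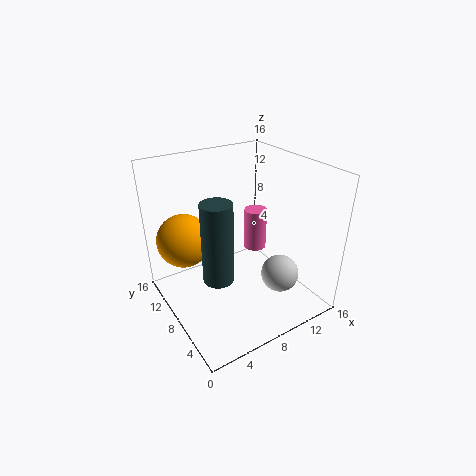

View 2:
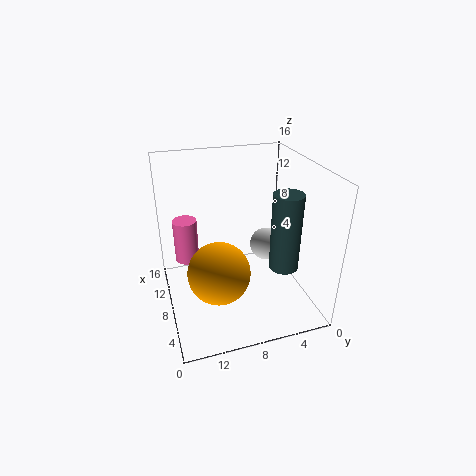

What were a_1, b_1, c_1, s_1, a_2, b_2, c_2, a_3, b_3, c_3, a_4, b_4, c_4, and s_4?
a_1 = 3.5, b_1 = 4.5, c_1 = 6.5, s_1 = 1.5, a_2 = 10.5, b_2 = 3.5, c_2 = 5, a_3 = 3, b_3 = 11.5, c_3 = 7.5, a_4 = 14, b_4 = 13, c_4 = 2.5, s_4 = 1.5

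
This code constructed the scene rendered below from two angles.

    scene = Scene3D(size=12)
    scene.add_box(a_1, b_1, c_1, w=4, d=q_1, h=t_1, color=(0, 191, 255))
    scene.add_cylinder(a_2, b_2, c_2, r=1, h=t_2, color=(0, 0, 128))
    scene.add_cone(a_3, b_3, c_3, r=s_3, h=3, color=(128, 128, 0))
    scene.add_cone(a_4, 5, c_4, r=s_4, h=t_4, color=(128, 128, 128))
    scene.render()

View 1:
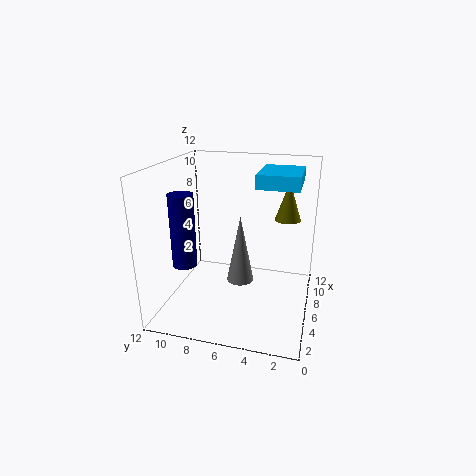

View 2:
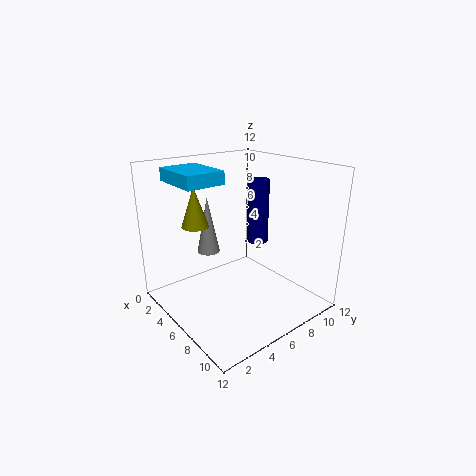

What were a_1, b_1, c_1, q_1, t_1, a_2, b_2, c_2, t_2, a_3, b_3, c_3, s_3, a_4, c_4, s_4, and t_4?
a_1 = 3; b_1 = 1; c_1 = 11; q_1 = 3; t_1 = 1; a_2 = 4; b_2 = 10; c_2 = 4; t_2 = 6; a_3 = 6; b_3 = 2; c_3 = 8; s_3 = 1; a_4 = 3; c_4 = 4; s_4 = 1; t_4 = 5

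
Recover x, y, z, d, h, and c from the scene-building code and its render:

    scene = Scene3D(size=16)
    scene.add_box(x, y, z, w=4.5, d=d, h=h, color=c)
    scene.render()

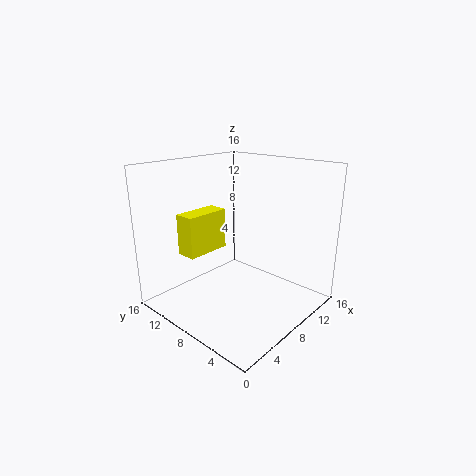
x = 1; y = 7.5; z = 8; d = 2; h = 4; c = 'yellow'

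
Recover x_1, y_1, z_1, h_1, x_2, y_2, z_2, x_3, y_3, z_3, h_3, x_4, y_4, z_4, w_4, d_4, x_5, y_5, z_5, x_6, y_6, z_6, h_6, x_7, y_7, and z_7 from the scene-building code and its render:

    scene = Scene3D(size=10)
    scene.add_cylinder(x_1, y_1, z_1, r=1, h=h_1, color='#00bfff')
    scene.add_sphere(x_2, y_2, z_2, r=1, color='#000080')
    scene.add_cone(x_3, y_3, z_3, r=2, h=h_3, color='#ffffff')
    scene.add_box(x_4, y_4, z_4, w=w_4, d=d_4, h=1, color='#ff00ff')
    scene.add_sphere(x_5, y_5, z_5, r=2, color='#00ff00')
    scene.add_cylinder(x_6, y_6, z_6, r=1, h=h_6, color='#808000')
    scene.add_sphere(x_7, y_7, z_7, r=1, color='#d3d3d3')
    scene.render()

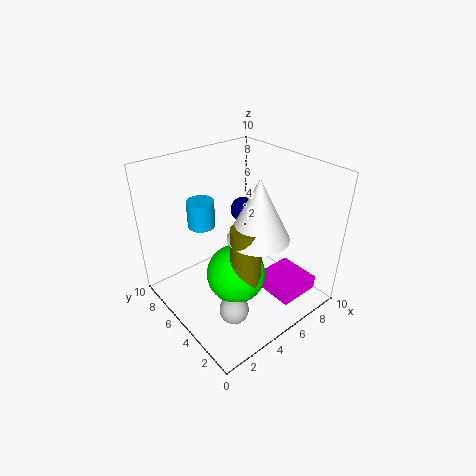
x_1 = 4, y_1 = 8, z_1 = 5, h_1 = 2, x_2 = 8, y_2 = 8, z_2 = 5, x_3 = 5, y_3 = 3, z_3 = 6, h_3 = 4, x_4 = 6, y_4 = 1, z_4 = 1, w_4 = 3, d_4 = 3, x_5 = 4, y_5 = 4, z_5 = 3, x_6 = 4, y_6 = 3, z_6 = 3, h_6 = 4, x_7 = 3, y_7 = 3, z_7 = 1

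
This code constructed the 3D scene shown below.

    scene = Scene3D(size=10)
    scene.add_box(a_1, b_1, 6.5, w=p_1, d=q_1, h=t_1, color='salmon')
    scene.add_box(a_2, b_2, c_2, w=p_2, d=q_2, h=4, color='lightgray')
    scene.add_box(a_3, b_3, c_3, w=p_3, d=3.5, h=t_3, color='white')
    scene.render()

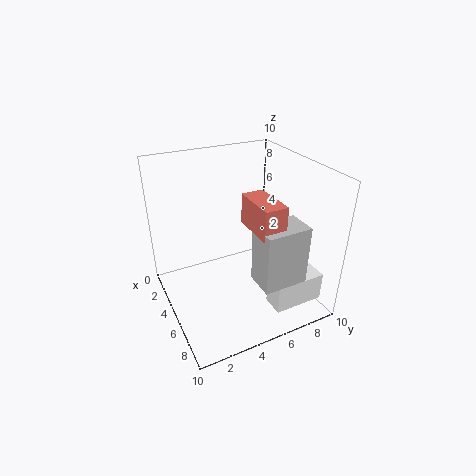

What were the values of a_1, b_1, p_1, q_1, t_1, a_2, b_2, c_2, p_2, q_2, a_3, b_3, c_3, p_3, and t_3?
a_1 = 5.5, b_1 = 5, p_1 = 3, q_1 = 1.5, t_1 = 2, a_2 = 7, b_2 = 5, c_2 = 3, p_2 = 2, q_2 = 3, a_3 = 7.5, b_3 = 6, c_3 = 1, p_3 = 1.5, t_3 = 2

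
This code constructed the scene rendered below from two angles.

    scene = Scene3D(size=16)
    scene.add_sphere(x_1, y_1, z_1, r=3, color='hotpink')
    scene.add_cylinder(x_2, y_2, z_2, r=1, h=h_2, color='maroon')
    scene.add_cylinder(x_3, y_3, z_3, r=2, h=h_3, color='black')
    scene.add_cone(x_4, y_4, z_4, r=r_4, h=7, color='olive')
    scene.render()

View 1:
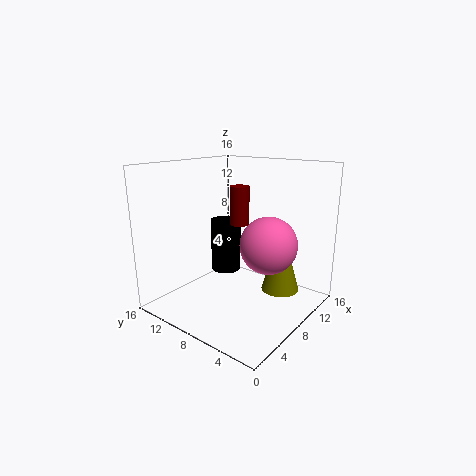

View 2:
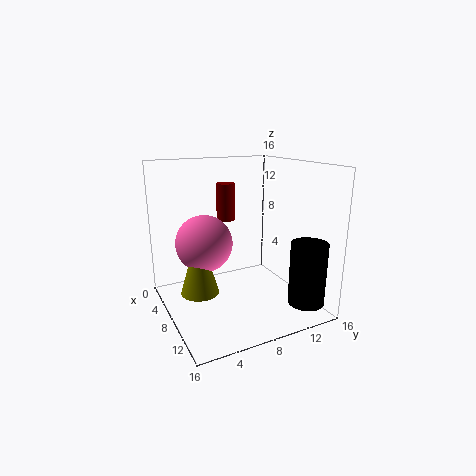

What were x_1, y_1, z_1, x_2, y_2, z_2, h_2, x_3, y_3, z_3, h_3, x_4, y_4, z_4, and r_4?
x_1 = 8, y_1 = 4, z_1 = 8, x_2 = 7, y_2 = 7, z_2 = 10, h_2 = 4, x_3 = 13, y_3 = 14, z_3 = 1, h_3 = 7, x_4 = 9, y_4 = 3, z_4 = 3, r_4 = 2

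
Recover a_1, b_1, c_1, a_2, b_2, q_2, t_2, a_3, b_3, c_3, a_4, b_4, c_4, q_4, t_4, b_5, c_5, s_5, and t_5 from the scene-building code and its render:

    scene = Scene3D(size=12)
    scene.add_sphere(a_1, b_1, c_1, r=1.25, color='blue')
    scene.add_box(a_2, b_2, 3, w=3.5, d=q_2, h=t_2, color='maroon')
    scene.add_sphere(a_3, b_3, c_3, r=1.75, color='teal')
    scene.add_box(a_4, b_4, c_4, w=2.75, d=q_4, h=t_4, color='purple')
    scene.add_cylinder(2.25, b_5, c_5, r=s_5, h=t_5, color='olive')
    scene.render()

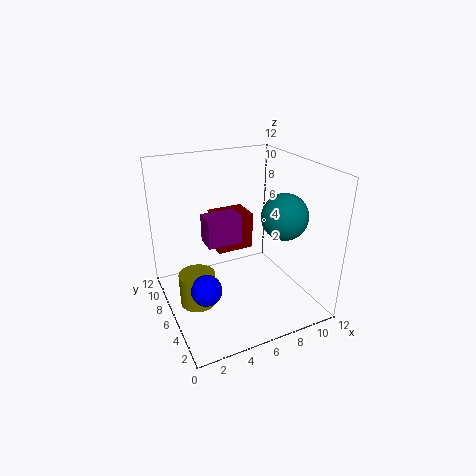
a_1 = 2.5, b_1 = 4.5, c_1 = 2.75, a_2 = 5.5, b_2 = 9, q_2 = 2.75, t_2 = 3.5, a_3 = 8.25, b_3 = 2.75, c_3 = 8.75, a_4 = 3, b_4 = 4.75, c_4 = 6.25, q_4 = 1.75, t_4 = 2.25, b_5 = 6, c_5 = 0.75, s_5 = 1.5, t_5 = 2.75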